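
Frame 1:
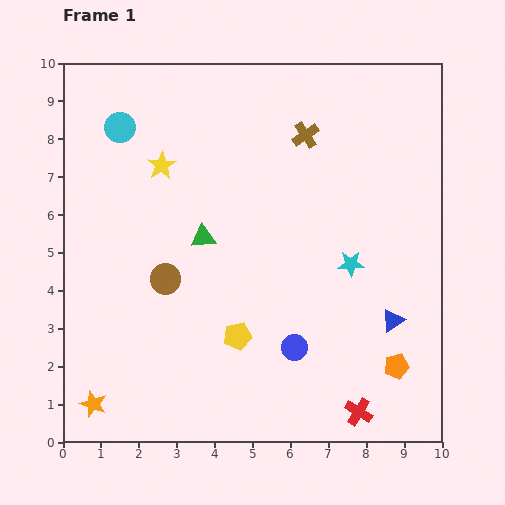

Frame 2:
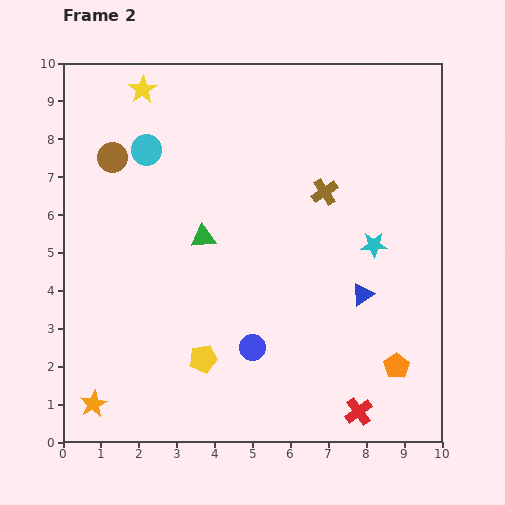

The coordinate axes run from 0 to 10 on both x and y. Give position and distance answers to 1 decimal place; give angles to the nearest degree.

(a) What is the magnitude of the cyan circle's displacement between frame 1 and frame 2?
0.9

The cyan circle moved from (1.5, 8.3) to (2.2, 7.7), a distance of √(0.7² + 0.6²) ≈ 0.9.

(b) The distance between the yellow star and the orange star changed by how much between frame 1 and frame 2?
+1.8

Distance in frame 1: 6.6. Distance in frame 2: 8.4.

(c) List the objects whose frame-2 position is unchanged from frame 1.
the red cross, the orange star, the orange pentagon, the green triangle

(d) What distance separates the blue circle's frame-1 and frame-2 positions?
1.1

The blue circle moved from (6.1, 2.5) to (5.0, 2.5), a distance of √(1.1² + 0.0²) ≈ 1.1.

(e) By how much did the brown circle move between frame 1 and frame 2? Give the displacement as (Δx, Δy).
(-1.4, 3.2)

The brown circle was at (2.7, 4.3) in frame 1 and (1.3, 7.5) in frame 2.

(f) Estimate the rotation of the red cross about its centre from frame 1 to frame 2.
23° clockwise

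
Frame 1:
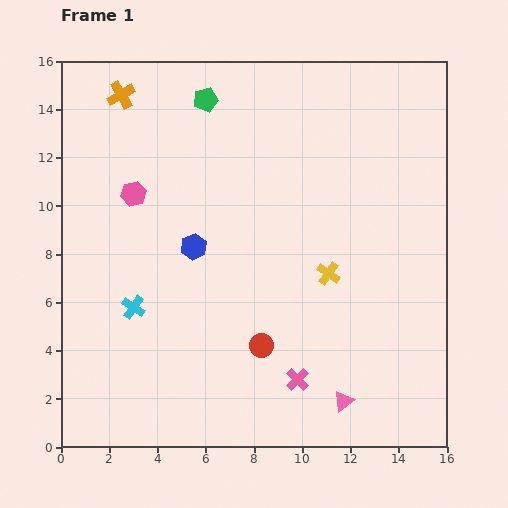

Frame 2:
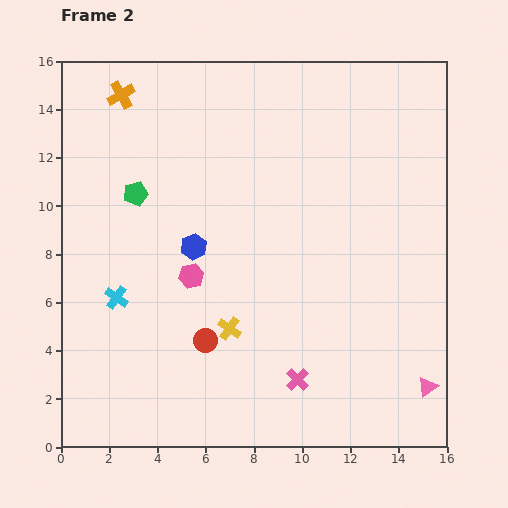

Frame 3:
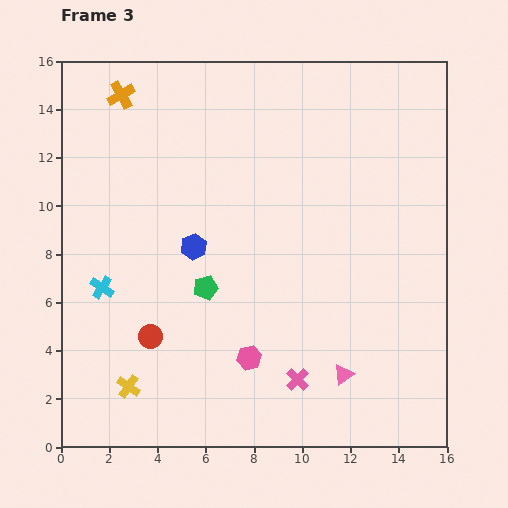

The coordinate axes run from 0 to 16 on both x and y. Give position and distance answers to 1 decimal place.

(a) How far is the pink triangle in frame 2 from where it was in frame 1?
3.6

The pink triangle moved from (11.7, 1.9) to (15.2, 2.5), a distance of √(3.5² + 0.6²) ≈ 3.6.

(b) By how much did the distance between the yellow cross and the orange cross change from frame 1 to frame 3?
+0.8

Distance in frame 1: 11.3. Distance in frame 3: 12.1.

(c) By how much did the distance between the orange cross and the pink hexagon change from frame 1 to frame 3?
+8.0

Distance in frame 1: 4.1. Distance in frame 3: 12.1.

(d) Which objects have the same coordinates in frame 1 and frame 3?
the orange cross, the blue hexagon, the pink cross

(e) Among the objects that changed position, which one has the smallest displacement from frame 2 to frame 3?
the cyan cross

(moved 0.7)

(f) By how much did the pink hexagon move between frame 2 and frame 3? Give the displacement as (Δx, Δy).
(2.4, -3.4)

The pink hexagon was at (5.4, 7.1) in frame 2 and (7.8, 3.7) in frame 3.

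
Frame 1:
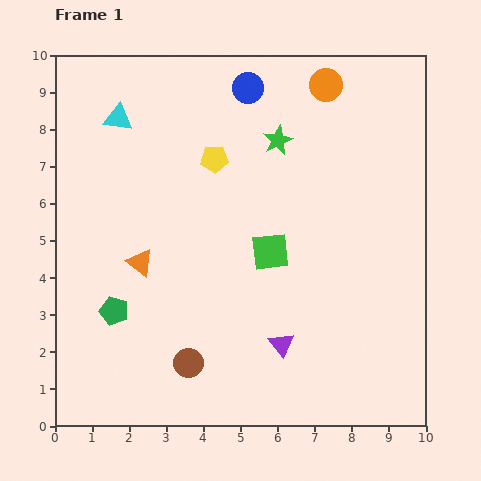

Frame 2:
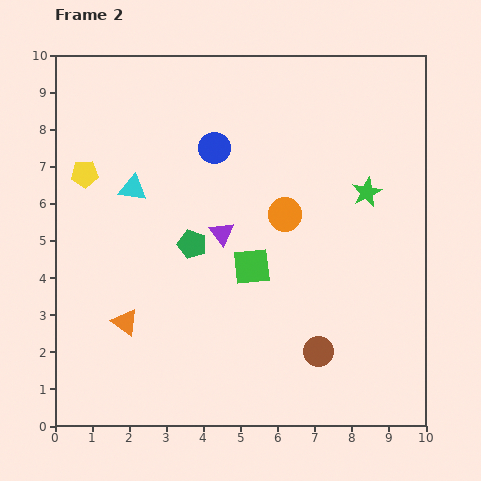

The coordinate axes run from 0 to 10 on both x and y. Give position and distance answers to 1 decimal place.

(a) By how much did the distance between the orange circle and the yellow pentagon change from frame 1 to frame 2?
+1.9

Distance in frame 1: 3.6. Distance in frame 2: 5.5.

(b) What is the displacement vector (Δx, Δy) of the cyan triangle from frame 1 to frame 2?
(0.4, -1.9)

The cyan triangle was at (1.7, 8.3) in frame 1 and (2.1, 6.4) in frame 2.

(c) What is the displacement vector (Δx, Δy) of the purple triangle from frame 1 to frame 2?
(-1.6, 3.0)

The purple triangle was at (6.1, 2.2) in frame 1 and (4.5, 5.2) in frame 2.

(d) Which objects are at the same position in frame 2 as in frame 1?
none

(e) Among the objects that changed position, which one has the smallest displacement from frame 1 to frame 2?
the green square

(moved 0.6)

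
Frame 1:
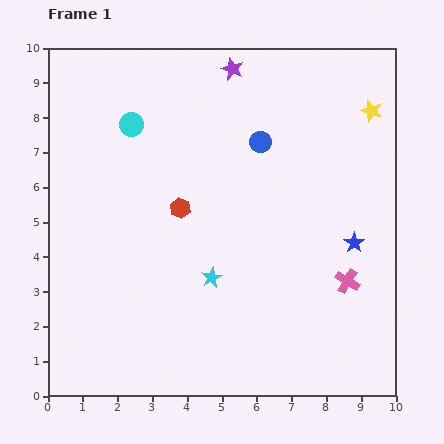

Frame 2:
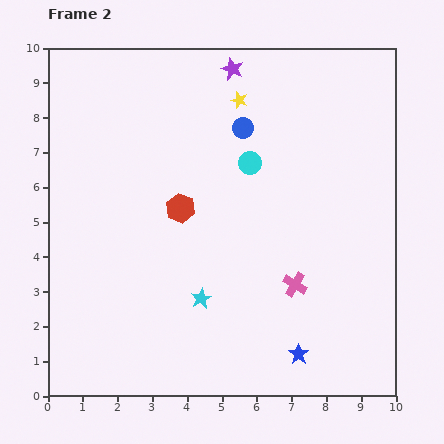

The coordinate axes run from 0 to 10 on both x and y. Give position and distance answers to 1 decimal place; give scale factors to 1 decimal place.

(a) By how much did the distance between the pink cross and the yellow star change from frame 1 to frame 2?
+0.6

Distance in frame 1: 4.9. Distance in frame 2: 5.5.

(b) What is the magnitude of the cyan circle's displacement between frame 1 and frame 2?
3.6

The cyan circle moved from (2.4, 7.8) to (5.8, 6.7), a distance of √(3.4² + 1.1²) ≈ 3.6.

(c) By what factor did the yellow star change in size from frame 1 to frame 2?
0.7×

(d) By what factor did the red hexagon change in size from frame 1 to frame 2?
1.4×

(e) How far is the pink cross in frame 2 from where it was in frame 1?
1.5

The pink cross moved from (8.6, 3.3) to (7.1, 3.2), a distance of √(1.5² + 0.1²) ≈ 1.5.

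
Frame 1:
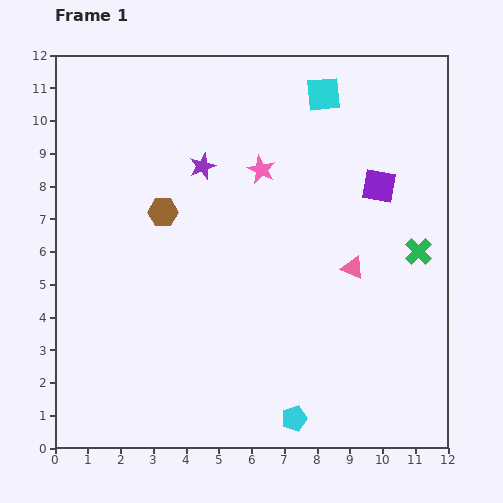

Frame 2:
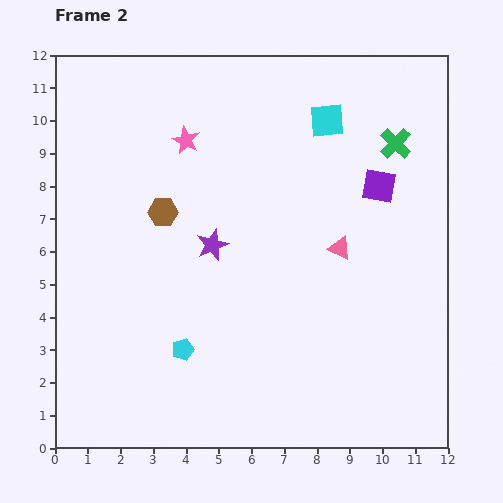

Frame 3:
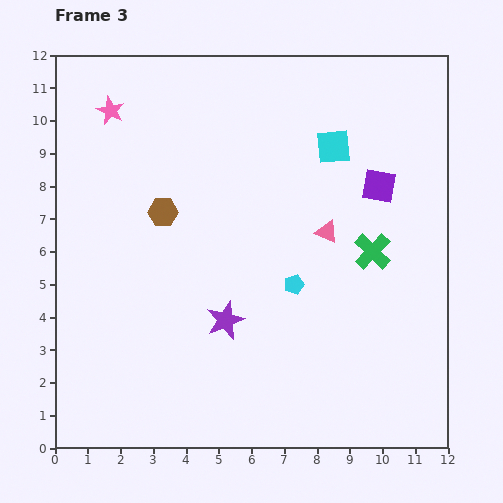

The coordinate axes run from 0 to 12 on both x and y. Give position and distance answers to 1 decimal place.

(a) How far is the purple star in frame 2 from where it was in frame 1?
2.4

The purple star moved from (4.5, 8.6) to (4.8, 6.2), a distance of √(0.3² + 2.4²) ≈ 2.4.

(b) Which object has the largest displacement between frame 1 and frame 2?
the cyan pentagon

(moved 4.0; next 3.4)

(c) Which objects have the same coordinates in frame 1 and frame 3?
the brown hexagon, the purple square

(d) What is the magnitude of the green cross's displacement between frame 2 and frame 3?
3.4

The green cross moved from (10.4, 9.3) to (9.7, 6.0), a distance of √(0.7² + 3.3²) ≈ 3.4.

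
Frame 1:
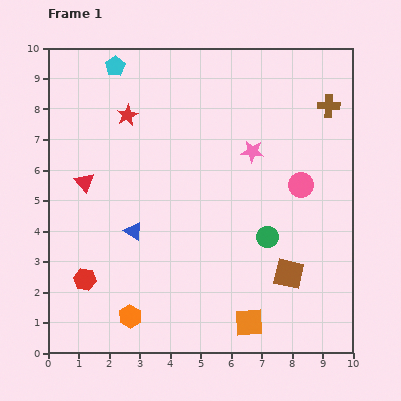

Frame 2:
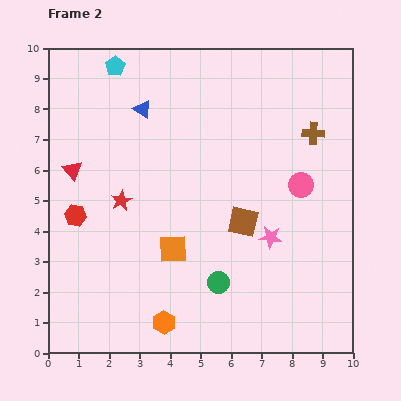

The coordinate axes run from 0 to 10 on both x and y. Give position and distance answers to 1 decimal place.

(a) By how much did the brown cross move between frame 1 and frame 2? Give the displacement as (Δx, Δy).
(-0.5, -0.9)

The brown cross was at (9.2, 8.1) in frame 1 and (8.7, 7.2) in frame 2.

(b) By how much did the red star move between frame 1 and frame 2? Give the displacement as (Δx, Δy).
(-0.2, -2.8)

The red star was at (2.6, 7.8) in frame 1 and (2.4, 5.0) in frame 2.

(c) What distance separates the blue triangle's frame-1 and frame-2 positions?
4.0

The blue triangle moved from (2.8, 4.0) to (3.1, 8.0), a distance of √(0.3² + 4.0²) ≈ 4.0.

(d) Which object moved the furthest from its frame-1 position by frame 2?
the blue triangle

(moved 4.0; next 3.5)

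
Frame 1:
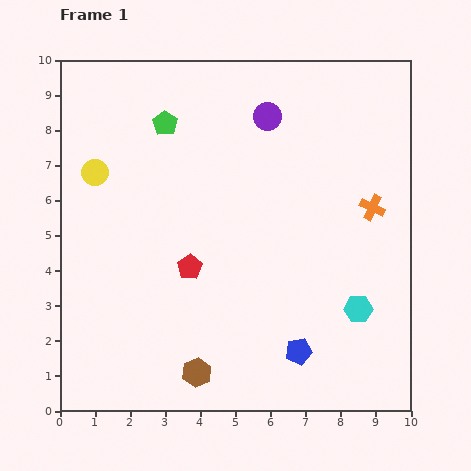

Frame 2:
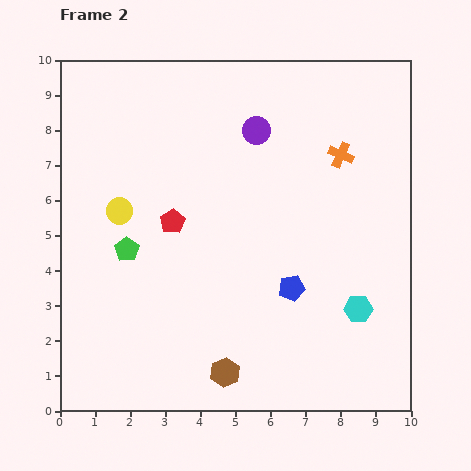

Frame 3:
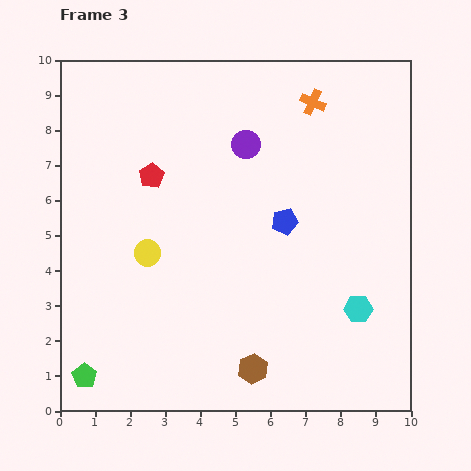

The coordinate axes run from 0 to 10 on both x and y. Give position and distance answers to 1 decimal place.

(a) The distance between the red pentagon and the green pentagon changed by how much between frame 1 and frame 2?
-2.7

Distance in frame 1: 4.2. Distance in frame 2: 1.5.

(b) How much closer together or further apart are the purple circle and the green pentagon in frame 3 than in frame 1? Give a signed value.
+5.1

Distance in frame 1: 2.9. Distance in frame 3: 8.0.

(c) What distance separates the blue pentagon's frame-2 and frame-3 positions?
1.9

The blue pentagon moved from (6.6, 3.5) to (6.4, 5.4), a distance of √(0.2² + 1.9²) ≈ 1.9.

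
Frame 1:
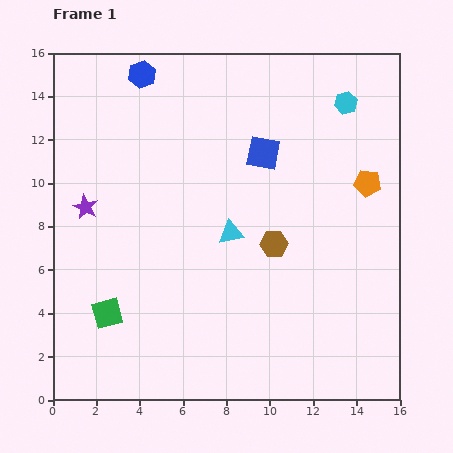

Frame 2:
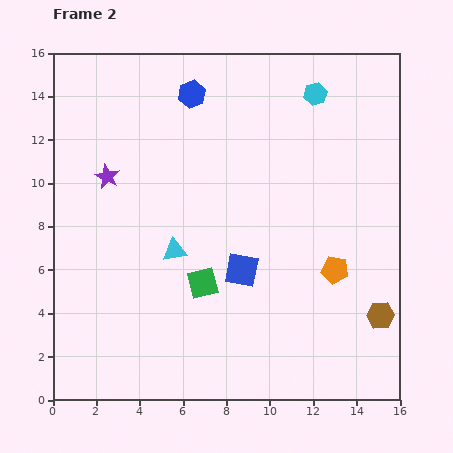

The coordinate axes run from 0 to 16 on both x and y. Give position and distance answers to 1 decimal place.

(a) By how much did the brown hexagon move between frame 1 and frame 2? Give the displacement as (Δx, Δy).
(4.9, -3.3)

The brown hexagon was at (10.2, 7.2) in frame 1 and (15.1, 3.9) in frame 2.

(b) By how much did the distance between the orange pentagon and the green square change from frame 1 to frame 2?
-7.3

Distance in frame 1: 13.4. Distance in frame 2: 6.1.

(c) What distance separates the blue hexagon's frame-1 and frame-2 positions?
2.5

The blue hexagon moved from (4.1, 15.0) to (6.4, 14.1), a distance of √(2.3² + 0.9²) ≈ 2.5.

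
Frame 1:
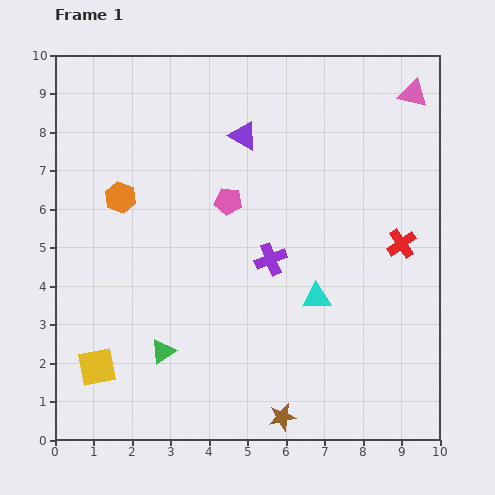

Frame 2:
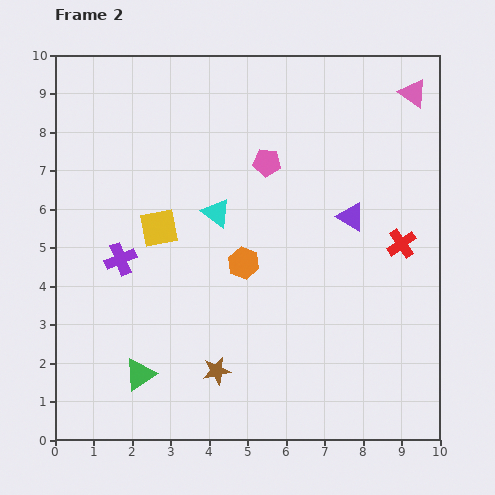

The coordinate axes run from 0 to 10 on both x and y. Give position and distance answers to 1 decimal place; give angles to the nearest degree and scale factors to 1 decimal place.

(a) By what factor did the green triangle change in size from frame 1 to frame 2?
1.3×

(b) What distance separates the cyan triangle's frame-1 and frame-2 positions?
3.4

The cyan triangle moved from (6.8, 3.7) to (4.2, 5.9), a distance of √(2.6² + 2.2²) ≈ 3.4.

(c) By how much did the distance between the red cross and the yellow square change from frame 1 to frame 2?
-2.2

Distance in frame 1: 8.5. Distance in frame 2: 6.3.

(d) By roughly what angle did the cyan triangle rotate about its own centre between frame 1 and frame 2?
40° clockwise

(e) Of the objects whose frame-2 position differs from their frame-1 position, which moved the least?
the green triangle

(moved 0.8)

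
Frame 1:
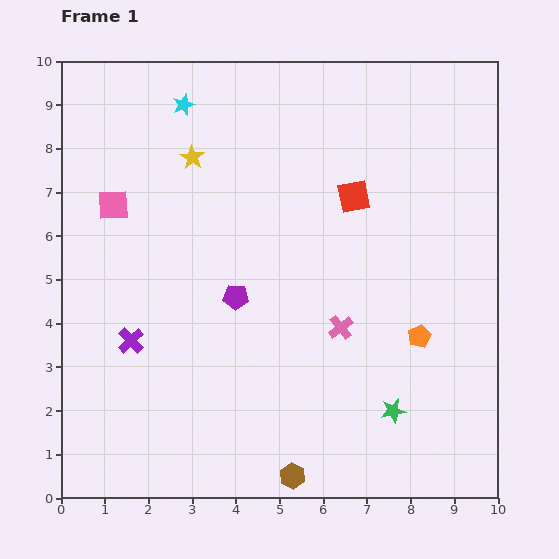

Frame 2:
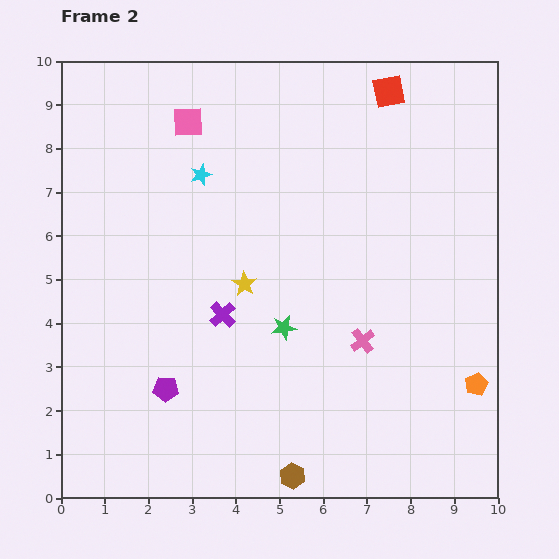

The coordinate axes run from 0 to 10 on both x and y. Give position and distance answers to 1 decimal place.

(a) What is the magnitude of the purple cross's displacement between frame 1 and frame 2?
2.2

The purple cross moved from (1.6, 3.6) to (3.7, 4.2), a distance of √(2.1² + 0.6²) ≈ 2.2.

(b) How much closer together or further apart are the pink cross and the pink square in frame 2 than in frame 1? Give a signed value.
+0.5

Distance in frame 1: 5.9. Distance in frame 2: 6.4.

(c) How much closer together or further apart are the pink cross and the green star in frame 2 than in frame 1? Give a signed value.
-0.4

Distance in frame 1: 2.2. Distance in frame 2: 1.8.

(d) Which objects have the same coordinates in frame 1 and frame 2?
the brown hexagon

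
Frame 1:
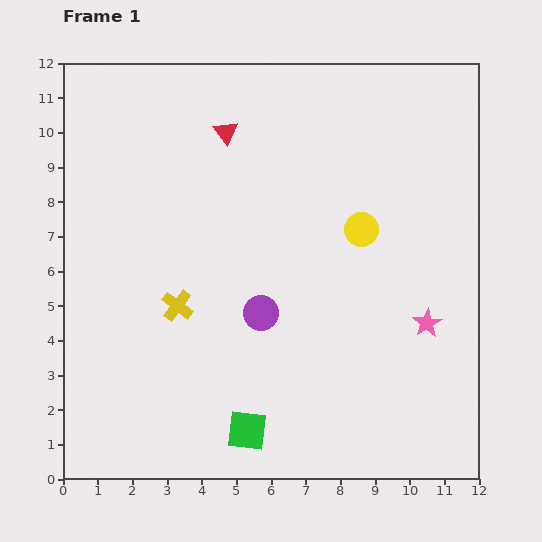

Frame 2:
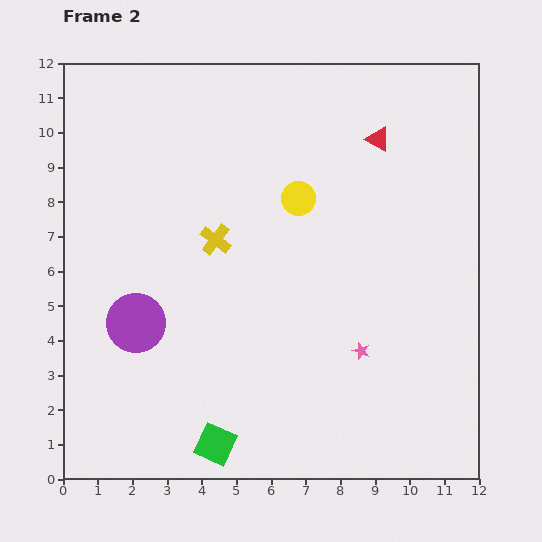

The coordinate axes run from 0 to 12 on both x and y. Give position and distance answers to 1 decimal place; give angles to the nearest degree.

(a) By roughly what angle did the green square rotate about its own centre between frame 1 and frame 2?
18° clockwise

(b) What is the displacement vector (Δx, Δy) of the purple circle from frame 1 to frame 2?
(-3.6, -0.3)

The purple circle was at (5.7, 4.8) in frame 1 and (2.1, 4.5) in frame 2.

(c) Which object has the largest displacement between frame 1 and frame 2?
the red triangle

(moved 4.4; next 3.6)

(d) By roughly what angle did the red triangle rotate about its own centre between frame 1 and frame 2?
22° counter-clockwise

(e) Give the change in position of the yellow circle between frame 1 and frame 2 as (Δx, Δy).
(-1.8, 0.9)

The yellow circle was at (8.6, 7.2) in frame 1 and (6.8, 8.1) in frame 2.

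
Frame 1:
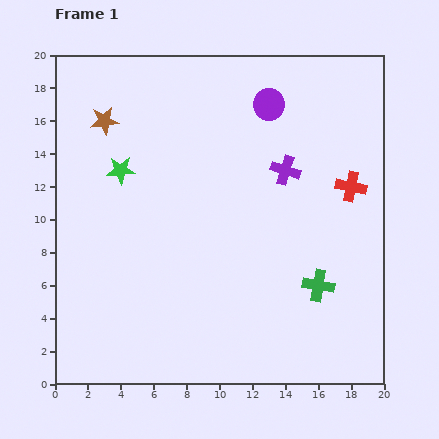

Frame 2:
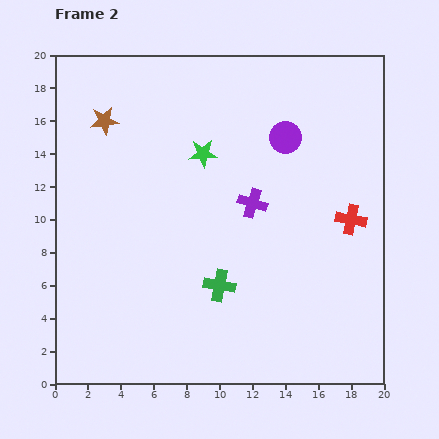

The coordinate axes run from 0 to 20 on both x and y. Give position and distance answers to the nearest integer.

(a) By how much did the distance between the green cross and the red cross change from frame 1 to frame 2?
+3

Distance in frame 1: 6. Distance in frame 2: 9.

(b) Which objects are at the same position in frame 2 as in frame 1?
the brown star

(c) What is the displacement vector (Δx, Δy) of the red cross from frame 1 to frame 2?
(0, -2)

The red cross was at (18, 12) in frame 1 and (18, 10) in frame 2.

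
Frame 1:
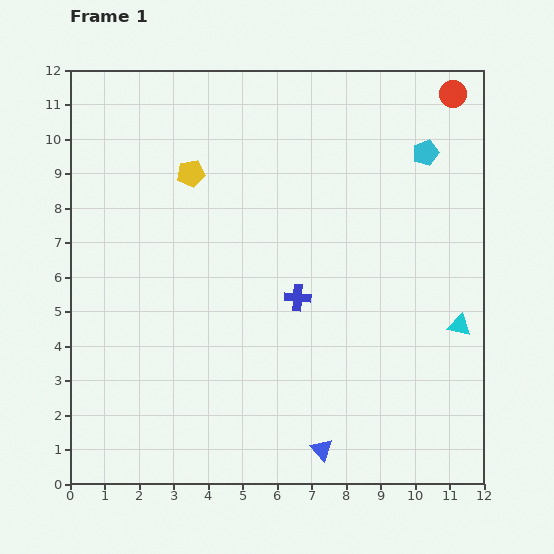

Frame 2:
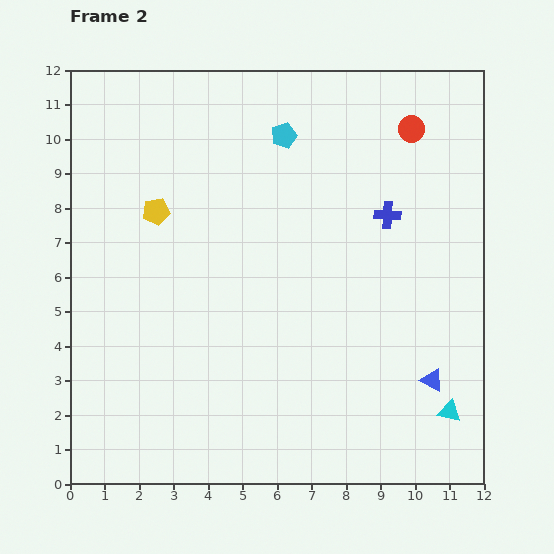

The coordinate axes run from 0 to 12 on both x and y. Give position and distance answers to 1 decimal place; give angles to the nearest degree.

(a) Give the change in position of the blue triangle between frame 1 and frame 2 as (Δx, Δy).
(3.2, 2.0)

The blue triangle was at (7.3, 1.0) in frame 1 and (10.5, 3.0) in frame 2.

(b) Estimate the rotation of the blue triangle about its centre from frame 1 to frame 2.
20° counter-clockwise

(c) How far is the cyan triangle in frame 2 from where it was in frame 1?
2.5

The cyan triangle moved from (11.3, 4.6) to (11.0, 2.1), a distance of √(0.3² + 2.5²) ≈ 2.5.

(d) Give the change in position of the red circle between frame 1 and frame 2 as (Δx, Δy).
(-1.2, -1.0)

The red circle was at (11.1, 11.3) in frame 1 and (9.9, 10.3) in frame 2.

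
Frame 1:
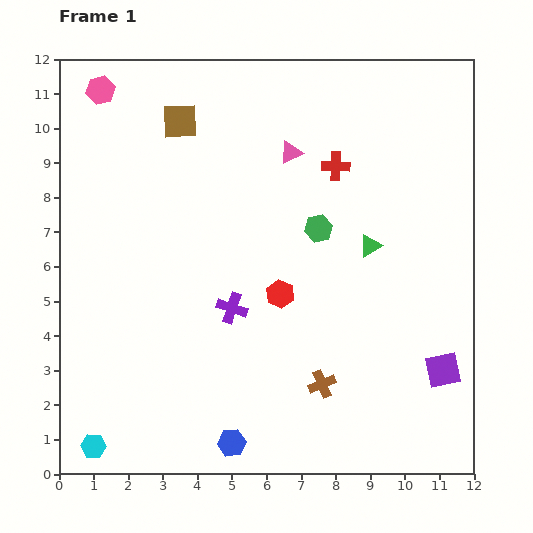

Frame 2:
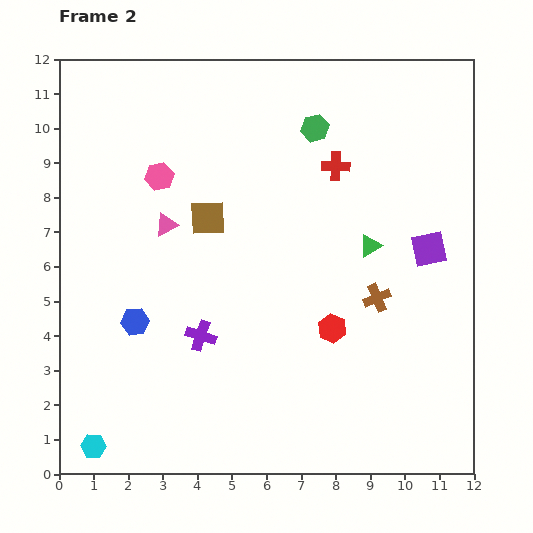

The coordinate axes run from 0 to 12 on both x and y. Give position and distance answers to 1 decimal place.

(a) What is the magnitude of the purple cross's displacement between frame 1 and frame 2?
1.2

The purple cross moved from (5.0, 4.8) to (4.1, 4.0), a distance of √(0.9² + 0.8²) ≈ 1.2.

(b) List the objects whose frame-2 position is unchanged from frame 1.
the red cross, the green triangle, the cyan hexagon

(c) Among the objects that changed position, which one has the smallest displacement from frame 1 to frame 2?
the purple cross

(moved 1.2)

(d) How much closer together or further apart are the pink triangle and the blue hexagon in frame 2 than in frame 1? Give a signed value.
-5.7

Distance in frame 1: 8.6. Distance in frame 2: 2.9.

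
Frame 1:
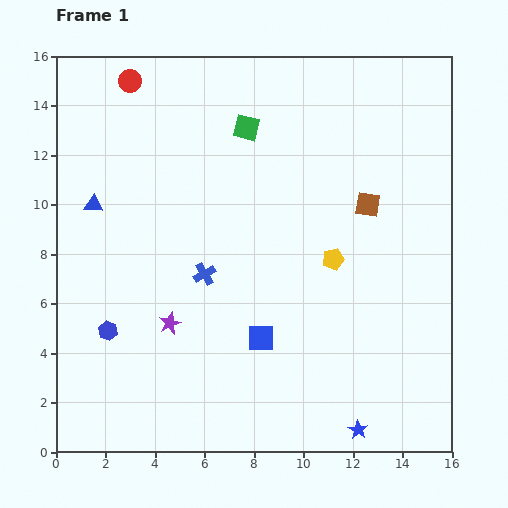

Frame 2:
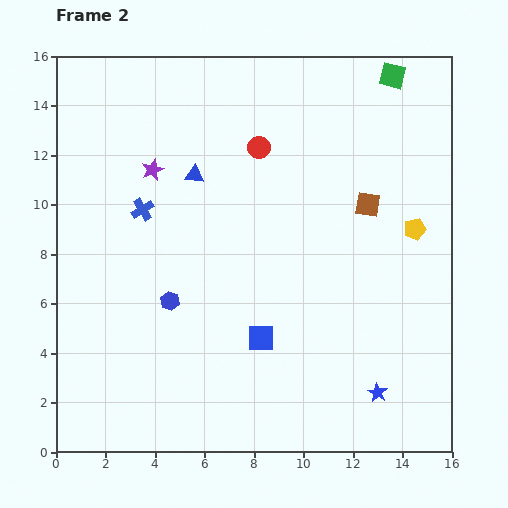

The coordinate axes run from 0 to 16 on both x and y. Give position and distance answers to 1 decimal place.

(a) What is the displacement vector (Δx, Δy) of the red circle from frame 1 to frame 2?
(5.2, -2.7)

The red circle was at (3.0, 15.0) in frame 1 and (8.2, 12.3) in frame 2.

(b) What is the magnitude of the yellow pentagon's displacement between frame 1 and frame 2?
3.5

The yellow pentagon moved from (11.2, 7.8) to (14.5, 9.0), a distance of √(3.3² + 1.2²) ≈ 3.5.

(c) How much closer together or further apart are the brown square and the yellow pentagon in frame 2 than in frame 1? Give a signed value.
-0.5

Distance in frame 1: 2.6. Distance in frame 2: 2.1.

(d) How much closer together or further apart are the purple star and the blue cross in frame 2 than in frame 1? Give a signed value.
-0.8

Distance in frame 1: 2.4. Distance in frame 2: 1.6.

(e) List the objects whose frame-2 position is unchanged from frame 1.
the blue square, the brown square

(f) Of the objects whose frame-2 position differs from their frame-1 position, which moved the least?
the blue star

(moved 1.7)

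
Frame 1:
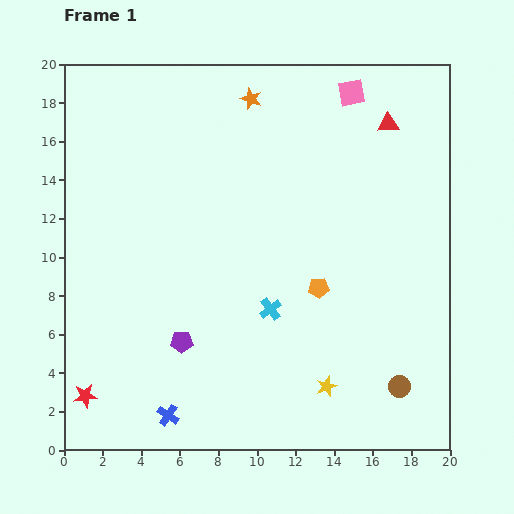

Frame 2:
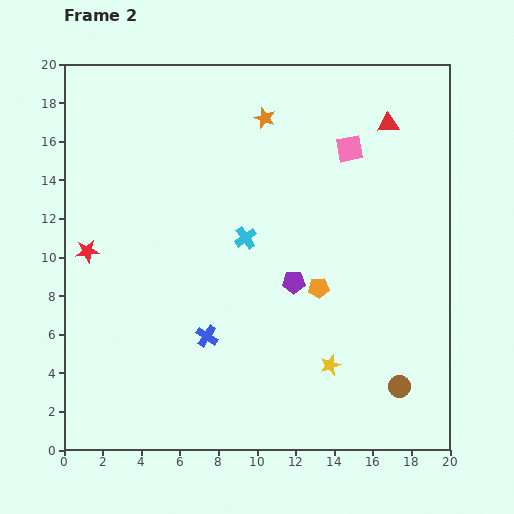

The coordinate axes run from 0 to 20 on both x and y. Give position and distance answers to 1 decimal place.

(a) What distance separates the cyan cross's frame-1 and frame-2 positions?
3.9

The cyan cross moved from (10.7, 7.3) to (9.4, 11.0), a distance of √(1.3² + 3.7²) ≈ 3.9.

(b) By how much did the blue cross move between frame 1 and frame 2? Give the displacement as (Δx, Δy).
(2.0, 4.1)

The blue cross was at (5.4, 1.8) in frame 1 and (7.4, 5.9) in frame 2.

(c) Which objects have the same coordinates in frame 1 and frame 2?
the orange pentagon, the red triangle, the brown circle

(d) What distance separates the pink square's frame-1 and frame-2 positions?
2.9

The pink square moved from (14.9, 18.5) to (14.8, 15.6), a distance of √(0.1² + 2.9²) ≈ 2.9.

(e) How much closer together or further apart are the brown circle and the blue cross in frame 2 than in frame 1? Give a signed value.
-1.8

Distance in frame 1: 12.1. Distance in frame 2: 10.3.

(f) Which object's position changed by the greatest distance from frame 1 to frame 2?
the red star

(moved 7.5; next 6.6)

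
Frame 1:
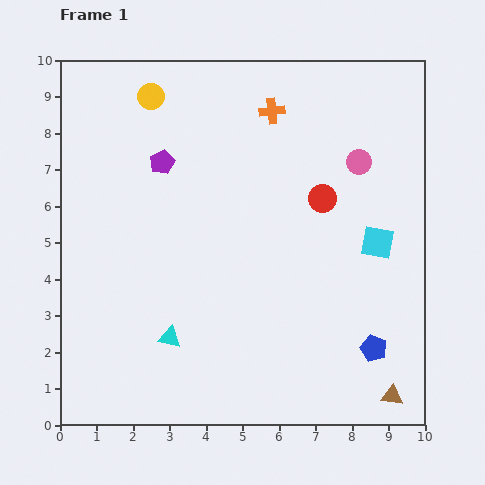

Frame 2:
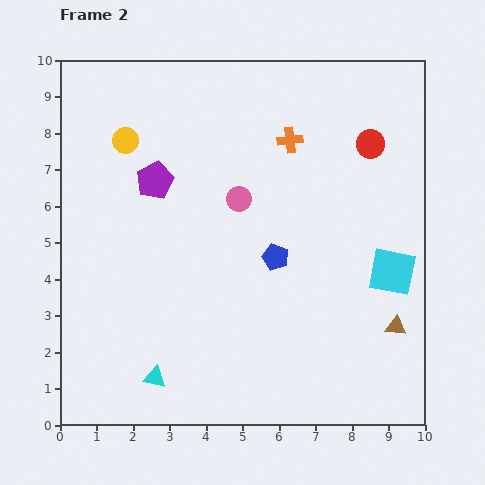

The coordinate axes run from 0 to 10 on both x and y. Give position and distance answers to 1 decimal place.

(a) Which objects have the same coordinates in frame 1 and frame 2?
none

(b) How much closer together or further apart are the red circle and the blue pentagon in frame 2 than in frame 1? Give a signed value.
-0.3

Distance in frame 1: 4.3. Distance in frame 2: 4.0.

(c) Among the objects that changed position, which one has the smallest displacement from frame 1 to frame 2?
the purple pentagon

(moved 0.5)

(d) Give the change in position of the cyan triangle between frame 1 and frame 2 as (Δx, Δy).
(-0.4, -1.1)

The cyan triangle was at (3.0, 2.4) in frame 1 and (2.6, 1.3) in frame 2.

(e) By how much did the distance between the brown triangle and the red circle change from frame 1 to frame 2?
-0.7

Distance in frame 1: 5.7. Distance in frame 2: 5.0.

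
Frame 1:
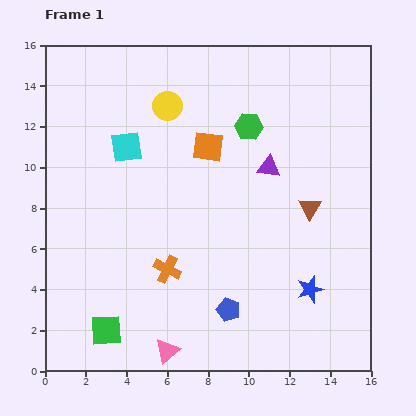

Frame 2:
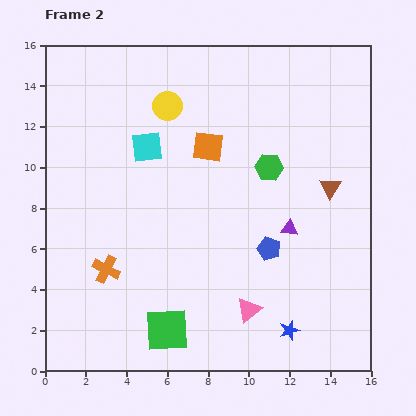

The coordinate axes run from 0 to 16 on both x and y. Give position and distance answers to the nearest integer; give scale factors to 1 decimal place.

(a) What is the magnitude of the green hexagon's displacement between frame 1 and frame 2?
2

The green hexagon moved from (10, 12) to (11, 10), a distance of √(1² + 2²) ≈ 2.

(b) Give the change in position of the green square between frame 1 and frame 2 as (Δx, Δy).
(3, 0)

The green square was at (3, 2) in frame 1 and (6, 2) in frame 2.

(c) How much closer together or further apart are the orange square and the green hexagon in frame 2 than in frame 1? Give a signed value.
+1

Distance in frame 1: 2. Distance in frame 2: 3.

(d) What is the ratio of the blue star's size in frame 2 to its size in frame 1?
0.7×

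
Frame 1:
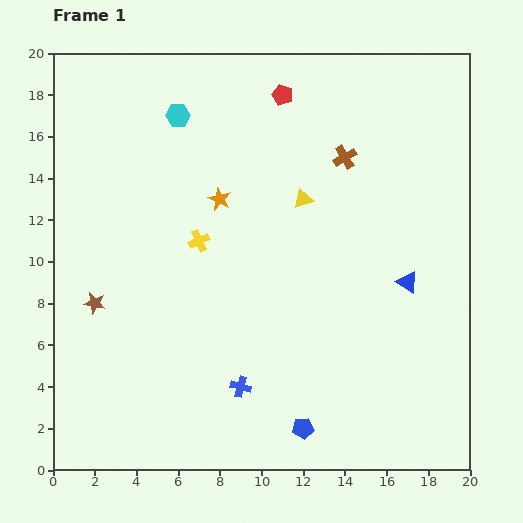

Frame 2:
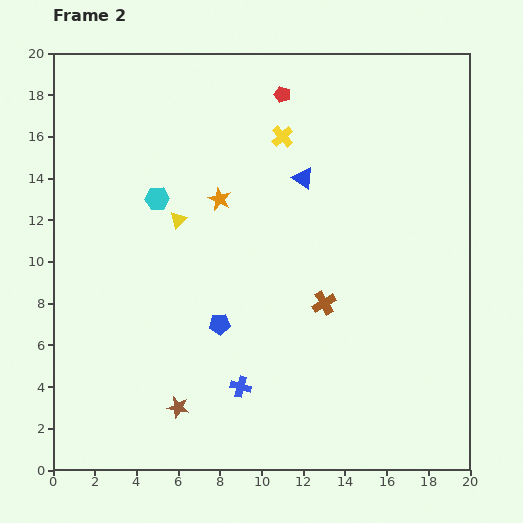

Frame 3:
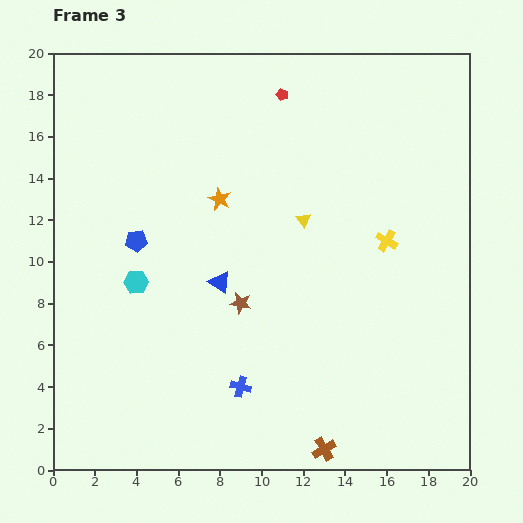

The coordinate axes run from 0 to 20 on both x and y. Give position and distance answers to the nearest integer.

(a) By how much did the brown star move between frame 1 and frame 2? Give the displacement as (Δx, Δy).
(4, -5)

The brown star was at (2, 8) in frame 1 and (6, 3) in frame 2.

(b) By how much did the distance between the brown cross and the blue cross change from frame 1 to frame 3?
-7

Distance in frame 1: 12. Distance in frame 3: 5.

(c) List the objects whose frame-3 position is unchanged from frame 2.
the blue cross, the orange star, the red pentagon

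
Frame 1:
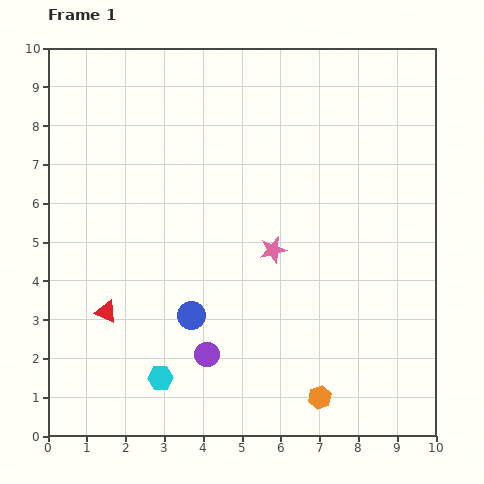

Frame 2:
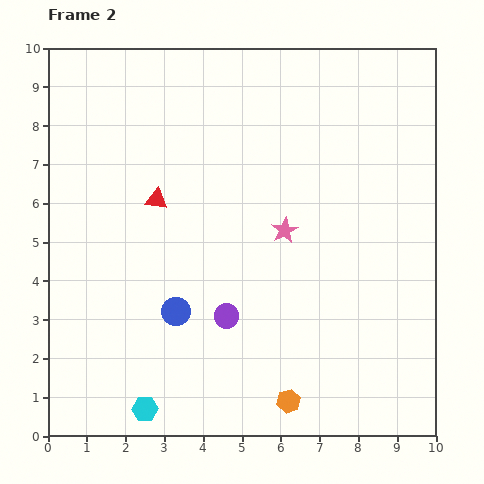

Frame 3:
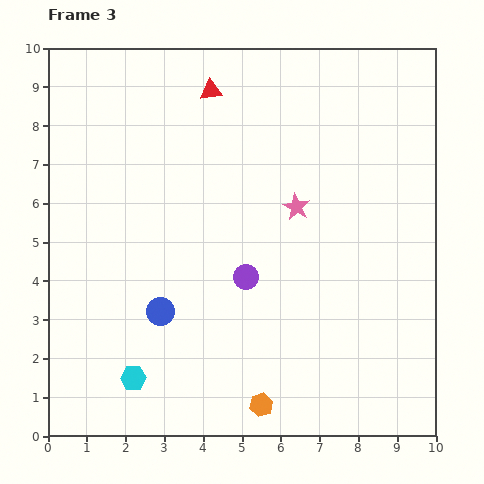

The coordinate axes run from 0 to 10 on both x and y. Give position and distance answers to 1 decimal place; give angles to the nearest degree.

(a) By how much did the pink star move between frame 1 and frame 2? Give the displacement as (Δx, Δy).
(0.3, 0.5)

The pink star was at (5.8, 4.8) in frame 1 and (6.1, 5.3) in frame 2.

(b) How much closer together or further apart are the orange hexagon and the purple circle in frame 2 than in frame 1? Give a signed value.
-0.4

Distance in frame 1: 3.1. Distance in frame 2: 2.7.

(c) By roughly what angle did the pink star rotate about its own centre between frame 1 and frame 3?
30° counter-clockwise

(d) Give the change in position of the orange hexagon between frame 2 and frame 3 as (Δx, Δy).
(-0.7, -0.1)

The orange hexagon was at (6.2, 0.9) in frame 2 and (5.5, 0.8) in frame 3.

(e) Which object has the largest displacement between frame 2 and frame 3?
the red triangle

(moved 3.1; next 1.1)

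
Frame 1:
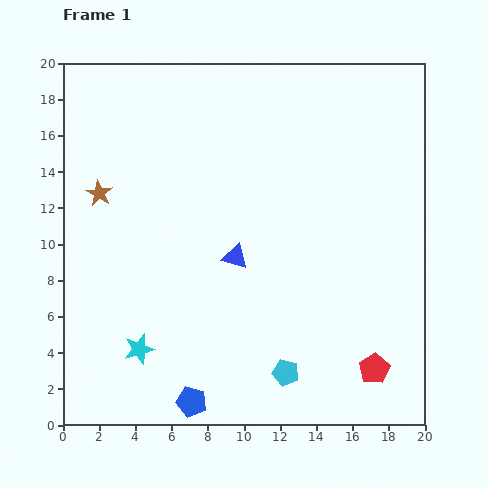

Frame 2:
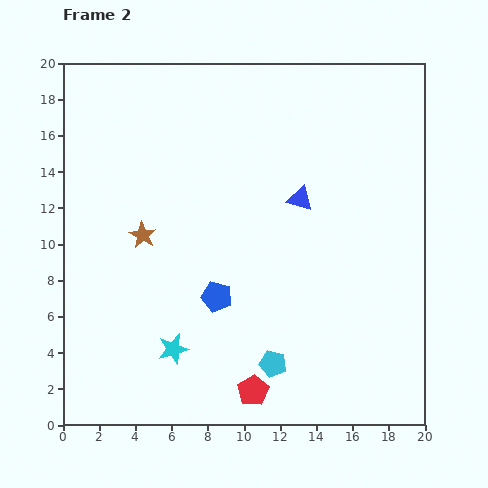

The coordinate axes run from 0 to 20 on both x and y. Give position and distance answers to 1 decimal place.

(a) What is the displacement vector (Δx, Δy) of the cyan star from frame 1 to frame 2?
(1.9, 0.0)

The cyan star was at (4.2, 4.2) in frame 1 and (6.1, 4.2) in frame 2.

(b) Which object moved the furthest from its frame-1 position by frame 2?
the red pentagon

(moved 6.8; next 6.0)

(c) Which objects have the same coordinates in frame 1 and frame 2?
none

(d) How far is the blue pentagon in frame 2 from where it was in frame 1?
6.0

The blue pentagon moved from (7.1, 1.3) to (8.5, 7.1), a distance of √(1.4² + 5.8²) ≈ 6.0.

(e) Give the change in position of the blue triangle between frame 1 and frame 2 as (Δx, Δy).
(3.6, 3.2)

The blue triangle was at (9.5, 9.3) in frame 1 and (13.1, 12.5) in frame 2.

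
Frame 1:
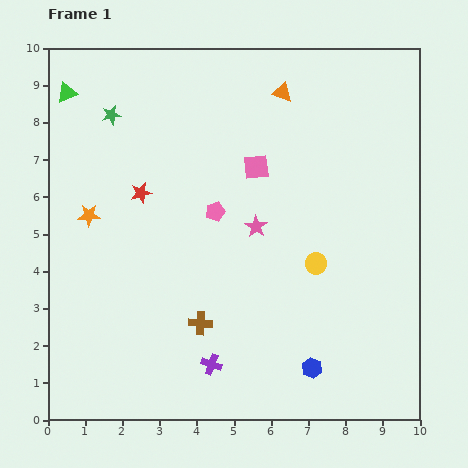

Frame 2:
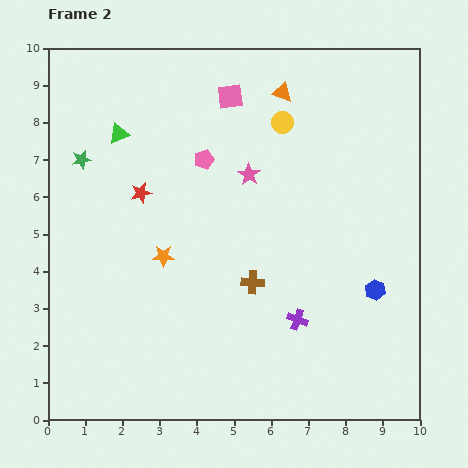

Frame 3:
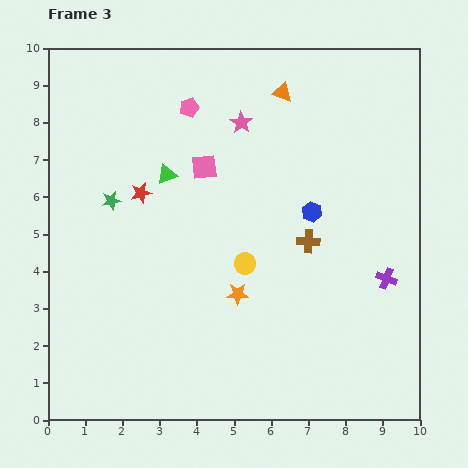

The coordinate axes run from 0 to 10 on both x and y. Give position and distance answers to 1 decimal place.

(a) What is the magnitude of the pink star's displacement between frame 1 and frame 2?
1.4

The pink star moved from (5.6, 5.2) to (5.4, 6.6), a distance of √(0.2² + 1.4²) ≈ 1.4.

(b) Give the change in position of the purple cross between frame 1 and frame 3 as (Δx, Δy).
(4.7, 2.3)

The purple cross was at (4.4, 1.5) in frame 1 and (9.1, 3.8) in frame 3.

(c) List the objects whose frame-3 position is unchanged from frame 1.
the red star, the orange triangle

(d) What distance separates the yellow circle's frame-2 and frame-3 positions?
3.9

The yellow circle moved from (6.3, 8.0) to (5.3, 4.2), a distance of √(1.0² + 3.8²) ≈ 3.9.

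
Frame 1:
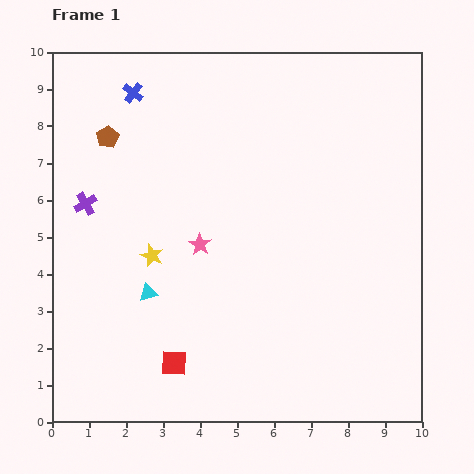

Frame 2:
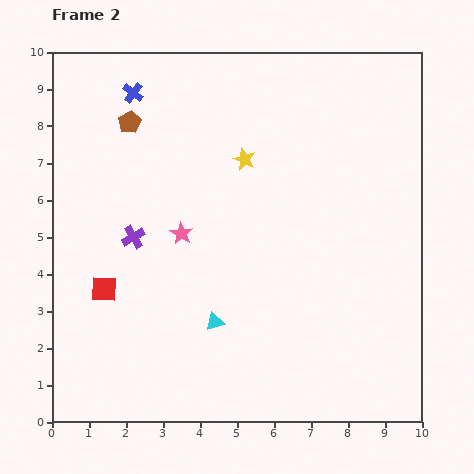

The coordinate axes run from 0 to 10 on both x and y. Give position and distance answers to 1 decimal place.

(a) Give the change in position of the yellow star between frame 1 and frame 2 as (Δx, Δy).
(2.5, 2.6)

The yellow star was at (2.7, 4.5) in frame 1 and (5.2, 7.1) in frame 2.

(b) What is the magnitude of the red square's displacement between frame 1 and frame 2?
2.8

The red square moved from (3.3, 1.6) to (1.4, 3.6), a distance of √(1.9² + 2.0²) ≈ 2.8.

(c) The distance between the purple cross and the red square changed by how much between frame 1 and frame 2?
-3.3

Distance in frame 1: 4.9. Distance in frame 2: 1.6.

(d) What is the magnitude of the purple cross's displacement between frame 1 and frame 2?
1.6

The purple cross moved from (0.9, 5.9) to (2.2, 5.0), a distance of √(1.3² + 0.9²) ≈ 1.6.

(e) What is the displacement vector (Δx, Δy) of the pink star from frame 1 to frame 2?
(-0.5, 0.3)

The pink star was at (4.0, 4.8) in frame 1 and (3.5, 5.1) in frame 2.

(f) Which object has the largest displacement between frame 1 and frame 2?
the yellow star

(moved 3.6; next 2.8)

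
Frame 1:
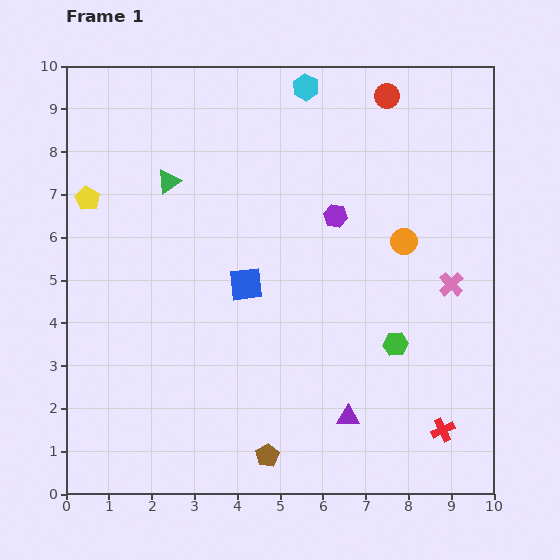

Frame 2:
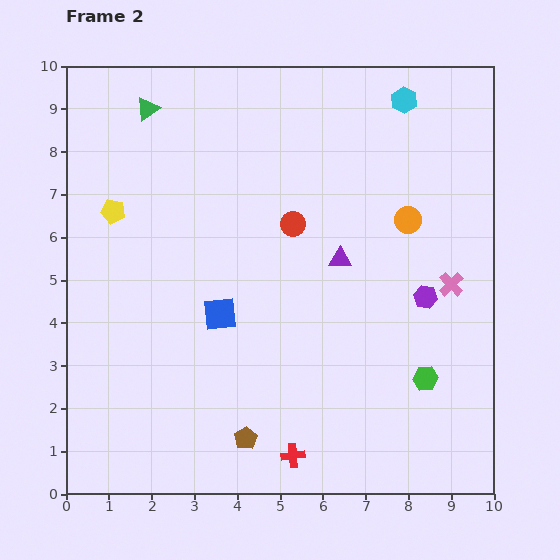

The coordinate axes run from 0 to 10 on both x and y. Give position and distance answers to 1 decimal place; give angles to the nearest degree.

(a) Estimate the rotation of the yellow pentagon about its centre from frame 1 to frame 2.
17° counter-clockwise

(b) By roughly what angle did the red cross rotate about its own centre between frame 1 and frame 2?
19° clockwise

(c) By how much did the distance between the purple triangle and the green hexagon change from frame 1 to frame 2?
+1.4

Distance in frame 1: 2.0. Distance in frame 2: 3.4.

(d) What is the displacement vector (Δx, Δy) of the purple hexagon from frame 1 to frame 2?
(2.1, -1.9)

The purple hexagon was at (6.3, 6.5) in frame 1 and (8.4, 4.6) in frame 2.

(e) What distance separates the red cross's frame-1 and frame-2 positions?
3.6

The red cross moved from (8.8, 1.5) to (5.3, 0.9), a distance of √(3.5² + 0.6²) ≈ 3.6.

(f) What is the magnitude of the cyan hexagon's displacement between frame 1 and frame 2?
2.3

The cyan hexagon moved from (5.6, 9.5) to (7.9, 9.2), a distance of √(2.3² + 0.3²) ≈ 2.3.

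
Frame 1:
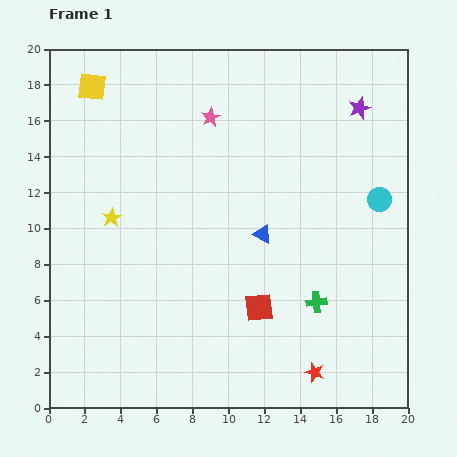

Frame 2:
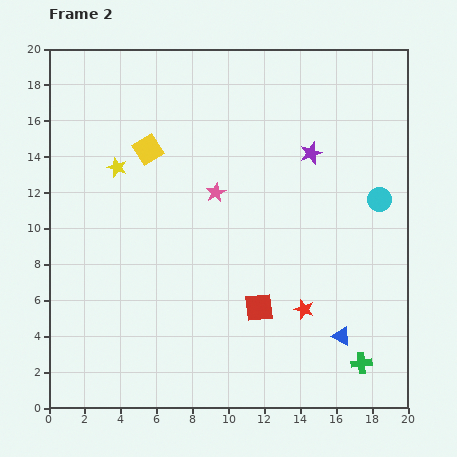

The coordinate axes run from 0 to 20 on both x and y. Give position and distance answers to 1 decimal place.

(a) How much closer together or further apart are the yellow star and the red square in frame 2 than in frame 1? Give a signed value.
+1.5

Distance in frame 1: 9.6. Distance in frame 2: 11.1.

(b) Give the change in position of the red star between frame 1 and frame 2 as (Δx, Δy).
(-0.6, 3.5)

The red star was at (14.8, 2.0) in frame 1 and (14.2, 5.5) in frame 2.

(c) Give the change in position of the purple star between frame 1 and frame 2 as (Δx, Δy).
(-2.7, -2.5)

The purple star was at (17.3, 16.7) in frame 1 and (14.6, 14.2) in frame 2.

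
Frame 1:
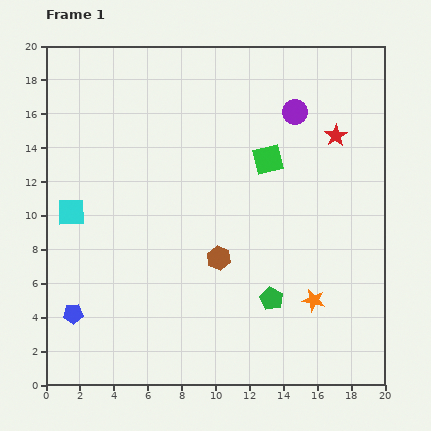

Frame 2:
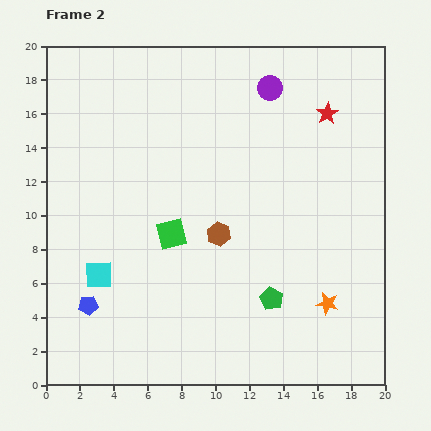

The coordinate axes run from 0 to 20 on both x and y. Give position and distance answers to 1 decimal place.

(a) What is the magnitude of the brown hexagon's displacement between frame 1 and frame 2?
1.4

The brown hexagon moved from (10.2, 7.5) to (10.2, 8.9), a distance of √(0.0² + 1.4²) ≈ 1.4.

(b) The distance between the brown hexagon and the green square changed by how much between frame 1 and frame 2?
-3.7

Distance in frame 1: 6.5. Distance in frame 2: 2.8.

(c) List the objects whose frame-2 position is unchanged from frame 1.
the green pentagon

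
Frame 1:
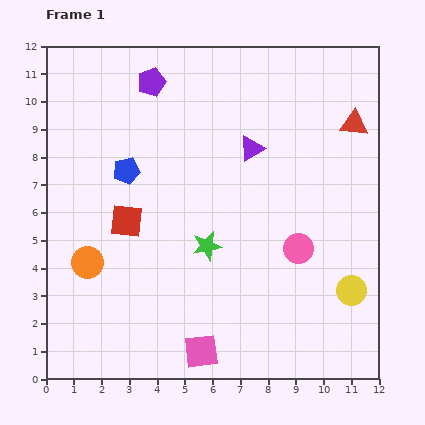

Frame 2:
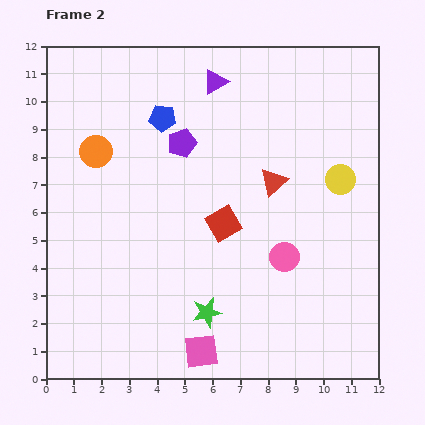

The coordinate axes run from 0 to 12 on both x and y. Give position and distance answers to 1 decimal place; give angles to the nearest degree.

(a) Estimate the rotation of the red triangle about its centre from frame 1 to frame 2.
47° counter-clockwise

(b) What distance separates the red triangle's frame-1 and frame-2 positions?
3.6

The red triangle moved from (11.1, 9.2) to (8.2, 7.1), a distance of √(2.9² + 2.1²) ≈ 3.6.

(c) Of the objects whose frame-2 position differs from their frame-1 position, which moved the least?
the pink circle

(moved 0.6)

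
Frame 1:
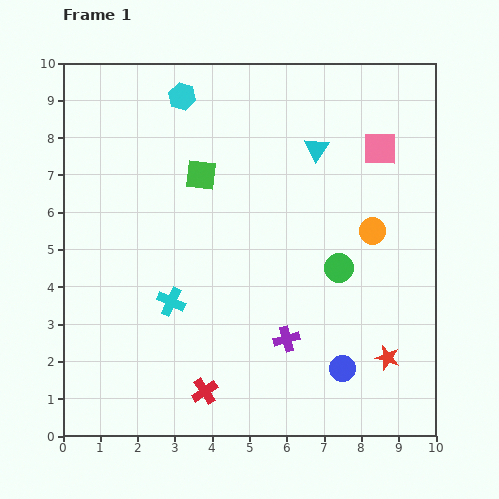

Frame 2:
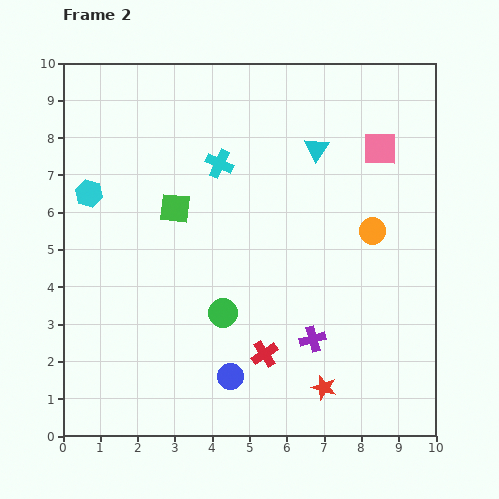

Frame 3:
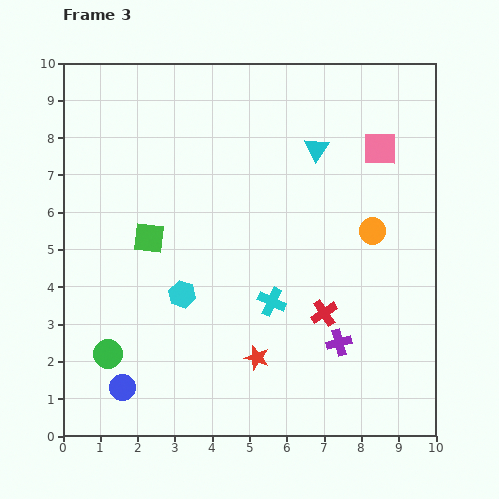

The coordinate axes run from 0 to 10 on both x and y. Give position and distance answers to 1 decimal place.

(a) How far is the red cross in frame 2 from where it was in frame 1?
1.9

The red cross moved from (3.8, 1.2) to (5.4, 2.2), a distance of √(1.6² + 1.0²) ≈ 1.9.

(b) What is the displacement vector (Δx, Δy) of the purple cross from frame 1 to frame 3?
(1.4, -0.1)

The purple cross was at (6.0, 2.6) in frame 1 and (7.4, 2.5) in frame 3.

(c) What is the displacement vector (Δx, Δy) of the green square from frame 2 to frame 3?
(-0.7, -0.8)

The green square was at (3.0, 6.1) in frame 2 and (2.3, 5.3) in frame 3.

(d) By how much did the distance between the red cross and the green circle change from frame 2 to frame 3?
+4.3

Distance in frame 2: 1.6. Distance in frame 3: 5.9.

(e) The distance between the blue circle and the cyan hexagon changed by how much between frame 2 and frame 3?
-3.2

Distance in frame 2: 6.2. Distance in frame 3: 3.0.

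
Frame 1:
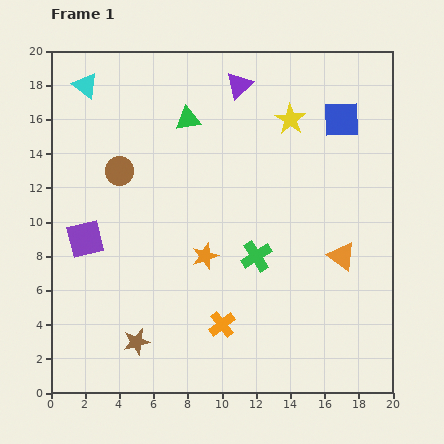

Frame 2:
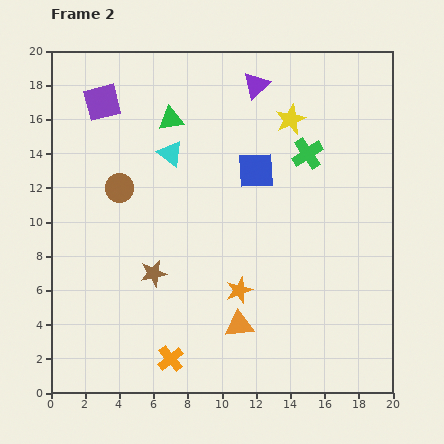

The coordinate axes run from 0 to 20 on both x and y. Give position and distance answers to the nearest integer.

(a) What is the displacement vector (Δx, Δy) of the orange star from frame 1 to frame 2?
(2, -2)

The orange star was at (9, 8) in frame 1 and (11, 6) in frame 2.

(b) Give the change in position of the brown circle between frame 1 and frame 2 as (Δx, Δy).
(0, -1)

The brown circle was at (4, 13) in frame 1 and (4, 12) in frame 2.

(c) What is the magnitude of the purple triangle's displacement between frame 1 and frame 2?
1

The purple triangle moved from (11, 18) to (12, 18), a distance of √(1² + 0²) ≈ 1.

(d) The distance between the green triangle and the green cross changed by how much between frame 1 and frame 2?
-1

Distance in frame 1: 9. Distance in frame 2: 8.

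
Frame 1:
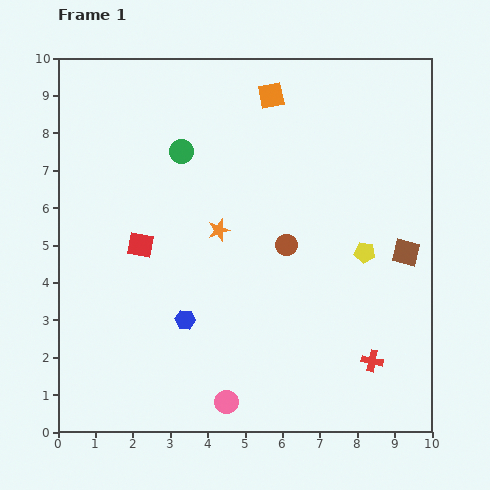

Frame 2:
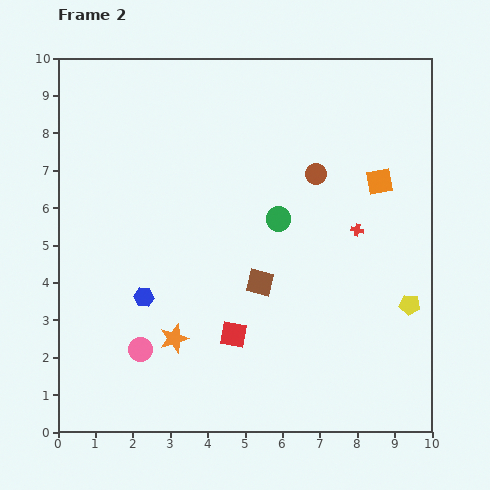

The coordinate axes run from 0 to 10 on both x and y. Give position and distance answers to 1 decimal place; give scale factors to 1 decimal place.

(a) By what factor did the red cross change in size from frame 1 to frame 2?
0.6×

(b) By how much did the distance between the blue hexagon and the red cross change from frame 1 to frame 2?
+0.9

Distance in frame 1: 5.1. Distance in frame 2: 6.0.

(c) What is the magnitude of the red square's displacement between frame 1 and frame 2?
3.5

The red square moved from (2.2, 5.0) to (4.7, 2.6), a distance of √(2.5² + 2.4²) ≈ 3.5.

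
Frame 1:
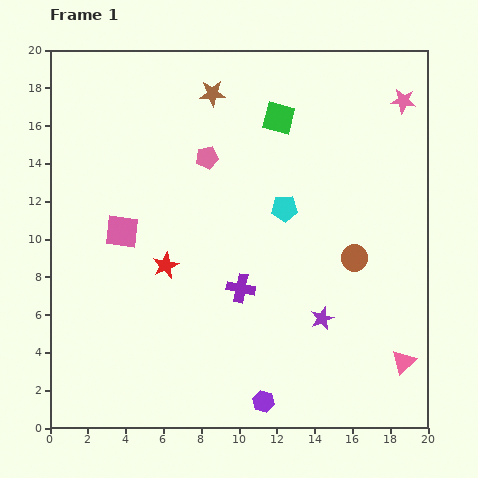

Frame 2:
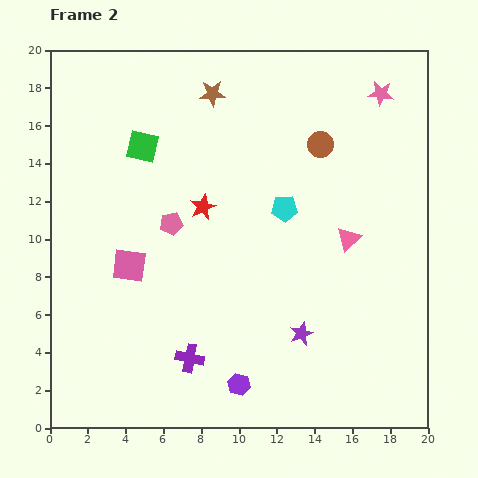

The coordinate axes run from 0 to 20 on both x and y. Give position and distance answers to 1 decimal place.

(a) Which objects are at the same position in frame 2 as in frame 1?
the brown star, the cyan pentagon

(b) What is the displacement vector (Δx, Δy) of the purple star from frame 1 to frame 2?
(-1.1, -0.8)

The purple star was at (14.4, 5.8) in frame 1 and (13.3, 5.0) in frame 2.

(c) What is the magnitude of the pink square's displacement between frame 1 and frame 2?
1.8

The pink square moved from (3.8, 10.4) to (4.2, 8.6), a distance of √(0.4² + 1.8²) ≈ 1.8.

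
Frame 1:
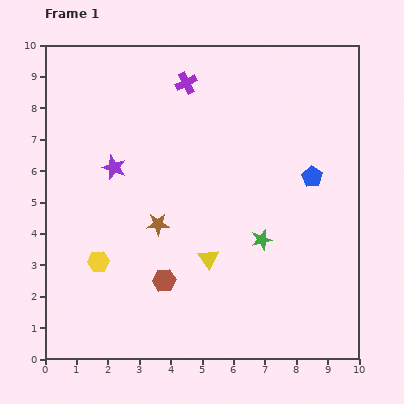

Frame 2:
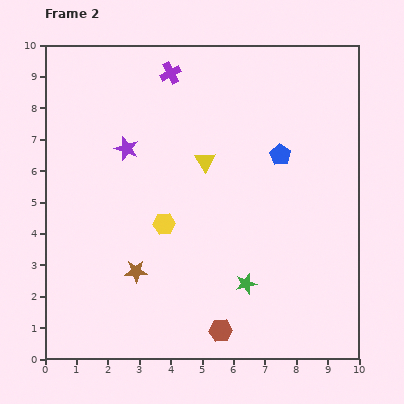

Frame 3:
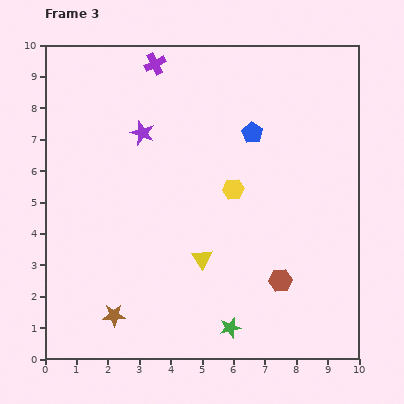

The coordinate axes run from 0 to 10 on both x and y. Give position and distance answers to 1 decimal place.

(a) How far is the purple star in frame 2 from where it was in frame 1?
0.7

The purple star moved from (2.2, 6.1) to (2.6, 6.7), a distance of √(0.4² + 0.6²) ≈ 0.7.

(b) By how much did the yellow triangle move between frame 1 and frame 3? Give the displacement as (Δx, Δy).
(-0.2, 0.0)

The yellow triangle was at (5.2, 3.2) in frame 1 and (5.0, 3.2) in frame 3.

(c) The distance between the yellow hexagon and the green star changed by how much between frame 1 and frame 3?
-0.8

Distance in frame 1: 5.2. Distance in frame 3: 4.4.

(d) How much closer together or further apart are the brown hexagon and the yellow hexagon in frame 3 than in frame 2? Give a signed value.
-0.5

Distance in frame 2: 3.8. Distance in frame 3: 3.3.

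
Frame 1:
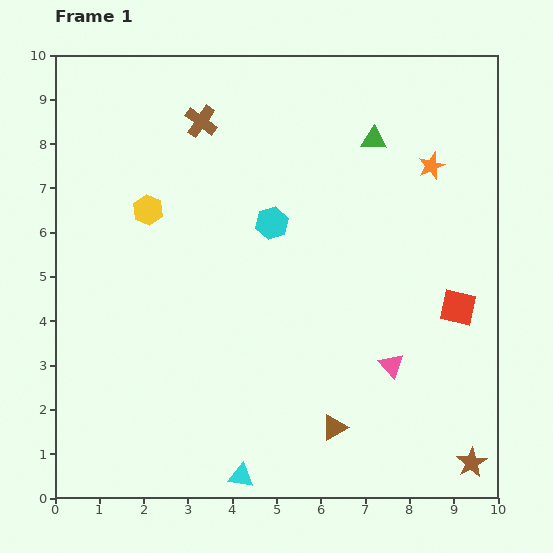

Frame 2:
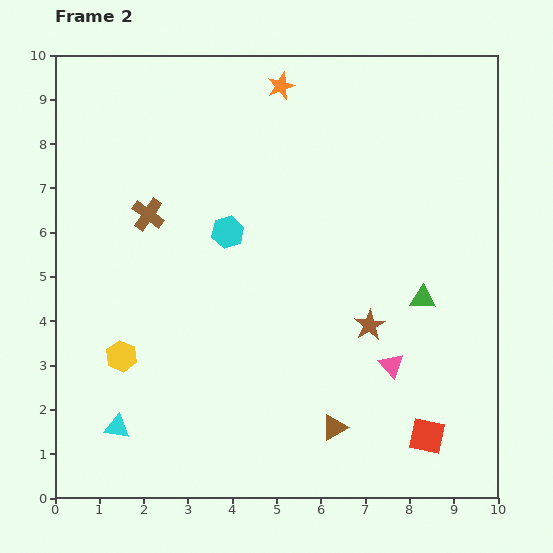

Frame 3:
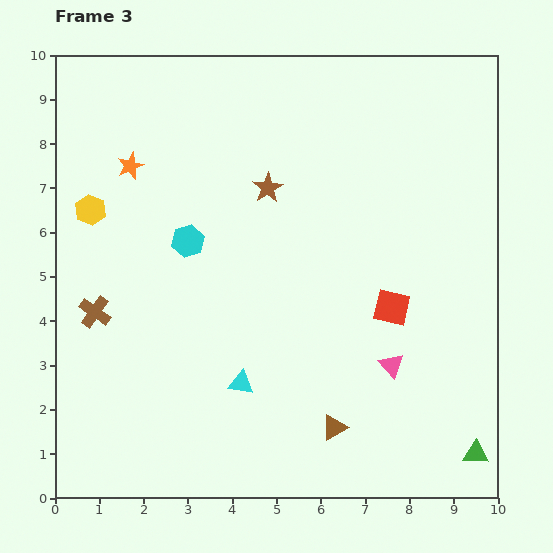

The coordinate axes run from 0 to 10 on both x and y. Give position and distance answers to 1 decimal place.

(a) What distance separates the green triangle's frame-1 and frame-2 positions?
3.8

The green triangle moved from (7.2, 8.1) to (8.3, 4.5), a distance of √(1.1² + 3.6²) ≈ 3.8.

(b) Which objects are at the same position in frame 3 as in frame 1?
the pink triangle, the brown triangle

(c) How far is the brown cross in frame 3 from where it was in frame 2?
2.5

The brown cross moved from (2.1, 6.4) to (0.9, 4.2), a distance of √(1.2² + 2.2²) ≈ 2.5.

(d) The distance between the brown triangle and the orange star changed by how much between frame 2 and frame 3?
-0.3

Distance in frame 2: 7.8. Distance in frame 3: 7.5.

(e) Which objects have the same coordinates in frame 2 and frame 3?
the pink triangle, the brown triangle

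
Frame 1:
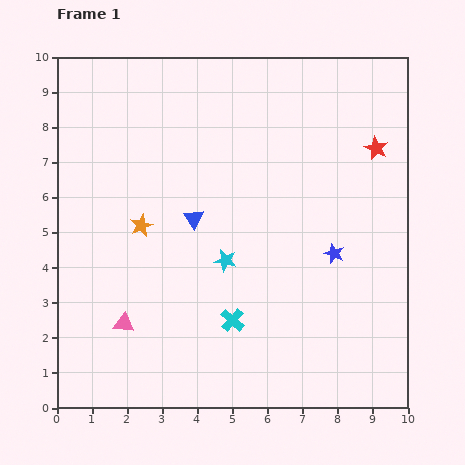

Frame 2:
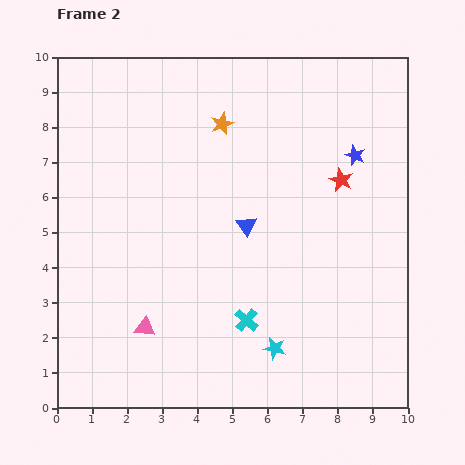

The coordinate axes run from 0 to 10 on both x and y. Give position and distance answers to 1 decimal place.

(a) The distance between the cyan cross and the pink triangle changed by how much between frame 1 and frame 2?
-0.2

Distance in frame 1: 3.1. Distance in frame 2: 2.9.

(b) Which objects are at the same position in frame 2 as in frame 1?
none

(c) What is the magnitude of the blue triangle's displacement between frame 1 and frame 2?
1.5

The blue triangle moved from (3.9, 5.4) to (5.4, 5.2), a distance of √(1.5² + 0.2²) ≈ 1.5.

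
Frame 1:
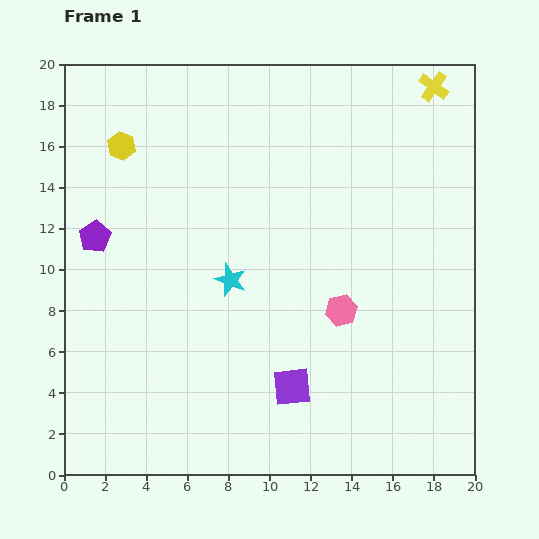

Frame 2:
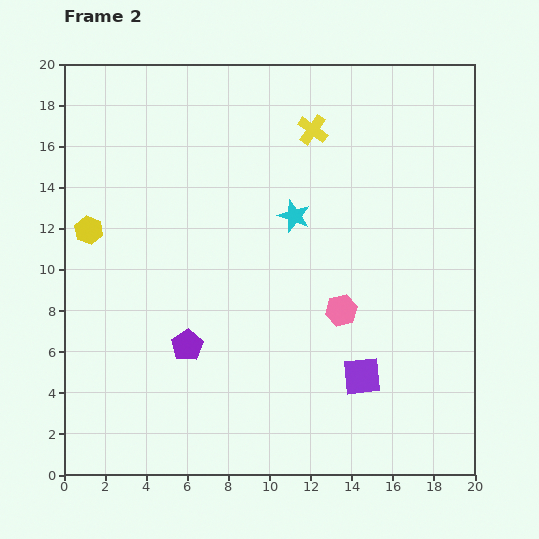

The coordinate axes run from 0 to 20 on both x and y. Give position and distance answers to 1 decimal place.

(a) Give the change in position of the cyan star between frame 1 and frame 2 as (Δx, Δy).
(3.1, 3.1)

The cyan star was at (8.1, 9.5) in frame 1 and (11.2, 12.6) in frame 2.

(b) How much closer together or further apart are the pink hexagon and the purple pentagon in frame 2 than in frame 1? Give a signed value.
-4.8

Distance in frame 1: 12.5. Distance in frame 2: 7.7.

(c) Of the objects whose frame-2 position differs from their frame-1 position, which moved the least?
the purple square

(moved 3.4)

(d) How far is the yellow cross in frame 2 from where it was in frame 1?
6.3

The yellow cross moved from (18.0, 18.9) to (12.1, 16.8), a distance of √(5.9² + 2.1²) ≈ 6.3.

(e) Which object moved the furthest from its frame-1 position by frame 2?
the purple pentagon

(moved 7.0; next 6.3)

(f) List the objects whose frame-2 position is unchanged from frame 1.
the pink hexagon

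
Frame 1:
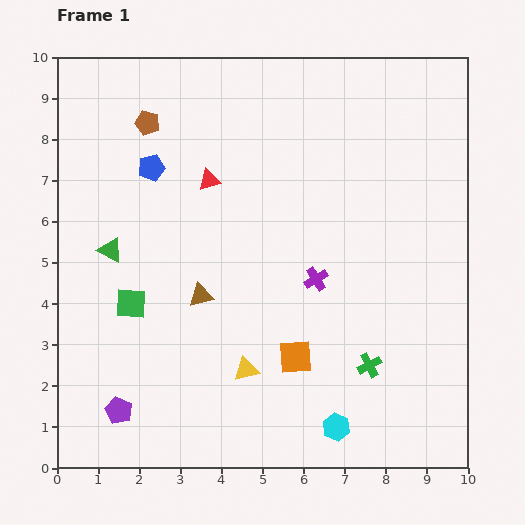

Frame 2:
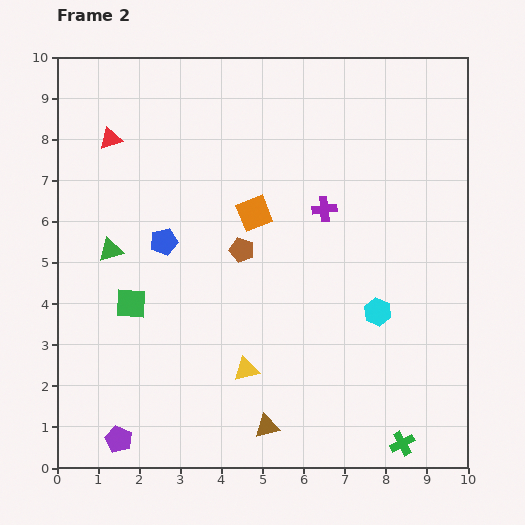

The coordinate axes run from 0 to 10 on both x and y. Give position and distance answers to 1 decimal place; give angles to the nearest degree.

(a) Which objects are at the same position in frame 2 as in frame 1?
the green triangle, the green square, the yellow triangle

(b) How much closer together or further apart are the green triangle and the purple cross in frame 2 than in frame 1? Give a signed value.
+0.3

Distance in frame 1: 5.0. Distance in frame 2: 5.3.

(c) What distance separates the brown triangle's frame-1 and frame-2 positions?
3.6

The brown triangle moved from (3.5, 4.2) to (5.1, 1.0), a distance of √(1.6² + 3.2²) ≈ 3.6.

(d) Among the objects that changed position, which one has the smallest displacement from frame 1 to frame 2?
the purple pentagon

(moved 0.7)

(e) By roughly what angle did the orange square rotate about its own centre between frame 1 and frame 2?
17° counter-clockwise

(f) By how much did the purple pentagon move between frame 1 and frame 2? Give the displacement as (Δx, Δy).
(0.0, -0.7)

The purple pentagon was at (1.5, 1.4) in frame 1 and (1.5, 0.7) in frame 2.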